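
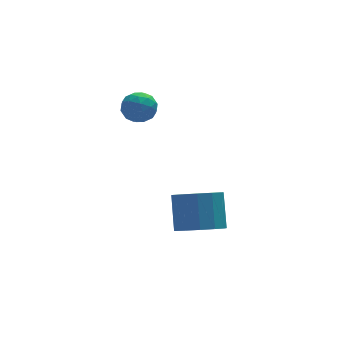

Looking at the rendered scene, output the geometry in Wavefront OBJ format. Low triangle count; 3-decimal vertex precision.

v 1.23 1.197 3.403
v 1.711 1.4 2.784
v 1.569 -0.06 3.256
v 2.05 0.143 2.637
v 2.243 0.368 3.39
v 2.034 1.144 3.481
v 1.246 0.196 2.559
v 1.037 0.972 2.65
v 1.721 0.781 2.262
v 2.338 0.887 2.776
v 0.942 0.453 3.264
v 1.559 0.559 3.778
v 1.441 1.409 3.106
v 1.839 -0.069 2.934
v 1.953 0.063 3.376
v 2.236 0.182 3.013
v 1.63 1.259 3.516
v 1.913 1.378 3.153
v 2.226 0.771 3.509
v 1.367 -0.038 2.887
v 1.65 0.081 2.524
v 1.044 1.158 3.027
v 1.327 1.277 2.664
v 1.054 0.569 2.531
v 1.729 1.164 2.436
v 1.929 0.425 2.35
v 1.456 0.456 2.303
v 1.333 0.913 2.357
v 2.092 1.226 2.738
v 2.291 0.488 2.652
v 2.405 0.62 3.095
v 2.281 1.076 3.148
v 2.098 0.862 2.431
v 0.989 0.852 3.388
v 1.188 0.114 3.302
v 0.999 0.264 2.892
v 0.875 0.72 2.945
v 1.351 0.915 3.69
v 1.551 0.176 3.604
v 1.947 0.427 3.683
v 1.824 0.884 3.737
v 1.182 0.478 3.609
v 3.094 -2.86 -2.328
v 3.646 -2.192 -2.955
v 3.879 -1.112 -1.598
v 3.326 -1.78 -0.972
v 3.069 -2.021 -2.992
v 3.302 -0.941 -1.635
v 2.5 -2.117 -2.818
v 2.733 -1.037 -1.461
v 2.119 -2.449 -2.489
v 2.352 -1.368 -1.132
v 2.048 -2.911 -2.108
v 2.281 -1.831 -0.752
v 2.308 -3.357 -1.798
v 2.541 -2.277 -0.441
v 2.818 -3.646 -1.656
v 3.051 -2.565 -0.299
v 3.416 -3.685 -1.727
v 3.649 -2.604 -0.37
v 3.911 -3.462 -1.99
v 4.144 -2.382 -0.633
v 4.146 -3.048 -2.36
v 4.379 -1.968 -1.003
v 4.048 -2.575 -2.72
v 4.281 -1.494 -1.363
f 1 38 17
f 38 12 41
f 17 41 6
f 38 41 17
f 1 17 13
f 17 6 18
f 13 18 2
f 17 18 13
f 1 13 22
f 13 2 23
f 22 23 8
f 13 23 22
f 1 22 34
f 22 8 37
f 34 37 11
f 22 37 34
f 1 34 38
f 34 11 42
f 38 42 12
f 34 42 38
f 2 18 29
f 18 6 32
f 29 32 10
f 18 32 29
f 6 41 19
f 41 12 40
f 19 40 5
f 41 40 19
f 12 42 39
f 42 11 35
f 39 35 3
f 42 35 39
f 11 37 36
f 37 8 24
f 36 24 7
f 37 24 36
f 8 23 28
f 23 2 25
f 28 25 9
f 23 25 28
f 4 30 16
f 30 10 31
f 16 31 5
f 30 31 16
f 4 16 14
f 16 5 15
f 14 15 3
f 16 15 14
f 4 14 21
f 14 3 20
f 21 20 7
f 14 20 21
f 4 21 26
f 21 7 27
f 26 27 9
f 21 27 26
f 4 26 30
f 26 9 33
f 30 33 10
f 26 33 30
f 5 31 19
f 31 10 32
f 19 32 6
f 31 32 19
f 3 15 39
f 15 5 40
f 39 40 12
f 15 40 39
f 7 20 36
f 20 3 35
f 36 35 11
f 20 35 36
f 9 27 28
f 27 7 24
f 28 24 8
f 27 24 28
f 10 33 29
f 33 9 25
f 29 25 2
f 33 25 29
f 44 43 47
f 44 47 45
f 45 47 48
f 45 48 46
f 47 43 49
f 47 49 48
f 48 49 50
f 48 50 46
f 49 43 51
f 49 51 50
f 50 51 52
f 50 52 46
f 51 43 53
f 51 53 52
f 52 53 54
f 52 54 46
f 53 43 55
f 53 55 54
f 54 55 56
f 54 56 46
f 55 43 57
f 55 57 56
f 56 57 58
f 56 58 46
f 57 43 59
f 57 59 58
f 58 59 60
f 58 60 46
f 59 43 61
f 59 61 60
f 60 61 62
f 60 62 46
f 61 43 63
f 61 63 62
f 62 63 64
f 62 64 46
f 63 43 65
f 63 65 64
f 64 65 66
f 64 66 46
f 65 43 44
f 65 44 66
f 66 44 45
f 66 45 46



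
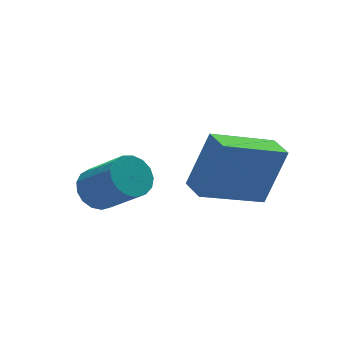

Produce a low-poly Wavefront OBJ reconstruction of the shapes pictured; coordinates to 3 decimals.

v -1.265 1.238 -1.659
v -0.556 1.495 -1.749
v 0.015 0.34 -0.55
v -0.695 0.082 -0.461
v -0.691 1.704 -1.483
v -0.121 0.548 -0.285
v -0.958 1.806 -1.258
v -0.388 0.65 -0.059
v -1.295 1.777 -1.125
v -0.725 0.622 0.074
v -1.626 1.625 -1.114
v -1.055 0.47 0.085
v -1.874 1.385 -1.228
v -1.303 0.229 -0.029
v -1.982 1.11 -1.441
v -1.412 -0.045 -0.242
v -1.926 0.865 -1.704
v -1.356 -0.29 -0.505
v -1.719 0.705 -1.957
v -1.149 -0.45 -0.758
v -1.408 0.668 -2.141
v -0.837 -0.488 -0.942
v -1.064 0.76 -2.215
v -0.494 -0.395 -1.017
v -0.766 0.962 -2.162
v -0.196 -0.193 -0.963
v -0.583 1.228 -1.994
v -0.012 0.072 -0.795
v -0.062 -2.84 0.467
v 0.718 -2.752 2.252
v -0.025 -1.983 0.409
v 0.755 -1.895 2.194
v 1.925 -2.985 -0.394
v 2.705 -2.897 1.391
v 1.962 -2.128 -0.452
v 2.742 -2.04 1.333
f 2 1 5
f 2 5 3
f 3 5 6
f 3 6 4
f 5 1 7
f 5 7 6
f 6 7 8
f 6 8 4
f 7 1 9
f 7 9 8
f 8 9 10
f 8 10 4
f 9 1 11
f 9 11 10
f 10 11 12
f 10 12 4
f 11 1 13
f 11 13 12
f 12 13 14
f 12 14 4
f 13 1 15
f 13 15 14
f 14 15 16
f 14 16 4
f 15 1 17
f 15 17 16
f 16 17 18
f 16 18 4
f 17 1 19
f 17 19 18
f 18 19 20
f 18 20 4
f 19 1 21
f 19 21 20
f 20 21 22
f 20 22 4
f 21 1 23
f 21 23 22
f 22 23 24
f 22 24 4
f 23 1 25
f 23 25 24
f 24 25 26
f 24 26 4
f 25 1 27
f 25 27 26
f 26 27 28
f 26 28 4
f 27 1 2
f 27 2 28
f 28 2 3
f 28 3 4
f 30 32 29
f 33 30 29
f 29 32 31
f 31 33 29
f 30 36 32
f 34 30 33
f 34 36 30
f 32 36 31
f 35 33 31
f 31 36 35
f 35 34 33
f 36 34 35



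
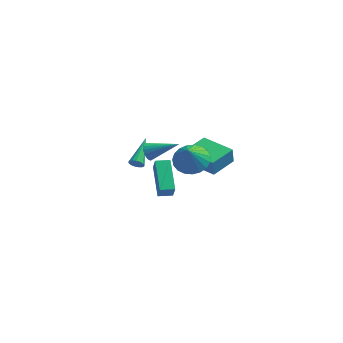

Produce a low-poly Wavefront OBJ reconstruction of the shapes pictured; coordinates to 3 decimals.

v -2.775 2.907 -1.193
v -2.532 2.707 -0.805
v -2.465 4.853 -0.387
v -2.36 2.746 -0.966
v -2.282 2.822 -1.179
v -2.318 2.918 -1.396
v -2.458 3.011 -1.566
v -2.671 3.08 -1.651
v -2.907 3.109 -1.631
v -3.114 3.092 -1.511
v -3.243 3.033 -1.318
v -3.264 2.945 -1.097
v -3.174 2.848 -0.898
v -2.992 2.764 -0.766
v -2.761 2.713 -0.733
v -0.507 -4.49 2.776
v -0.35 -4.802 3.627
v -1.013 -2.56 3.577
v -0.855 -2.872 4.428
v 0.315 -4.248 2.712
v 0.473 -4.56 3.563
v -0.19 -2.318 3.513
v -0.033 -2.63 4.364
v 0.929 -0.694 2.82
v 1.851 -1.266 2.638
v 0.811 -1.306 4.14
v 2.013 -0.883 2.83
v 1.987 -0.468 3.019
v 1.778 -0.092 3.175
v 1.423 0.18 3.269
v 0.982 0.301 3.285
v 0.532 0.25 3.221
v 0.151 0.035 3.087
v -0.096 -0.306 2.908
v -0.165 -0.713 2.713
v -0.045 -1.118 2.536
v 0.243 -1.449 2.409
v 0.65 -1.65 2.352
v 1.105 -1.686 2.377
v 1.53 -1.55 2.478
v -2.045 2.764 0.165
v -1.771 2.575 -0.382
v -0.195 2.756 1.095
v -1.76 2.859 -0.4
v -1.806 3.124 -0.307
v -1.899 3.318 -0.12
v -2.021 3.402 0.123
v -2.148 3.359 0.375
v -2.254 3.199 0.585
v -2.319 2.952 0.712
v -2.329 2.668 0.73
v -2.283 2.403 0.637
v -2.19 2.209 0.45
v -2.068 2.125 0.207
v -1.942 2.168 -0.045
v -1.835 2.328 -0.255
v 0.41 0.833 1.16
v 0.333 0.846 2.197
v 1.406 2.283 1.216
v 1.328 2.296 2.253
v 2.192 -0.396 1.307
v 2.114 -0.383 2.344
v 3.187 1.054 1.363
v 3.11 1.067 2.4
f 2 1 4
f 2 4 3
f 4 1 5
f 4 5 3
f 5 1 6
f 5 6 3
f 6 1 7
f 6 7 3
f 7 1 8
f 7 8 3
f 8 1 9
f 8 9 3
f 9 1 10
f 9 10 3
f 10 1 11
f 10 11 3
f 11 1 12
f 11 12 3
f 12 1 13
f 12 13 3
f 13 1 14
f 13 14 3
f 14 1 15
f 14 15 3
f 15 1 2
f 15 2 3
f 17 19 16
f 20 17 16
f 16 19 18
f 18 20 16
f 17 23 19
f 21 17 20
f 21 23 17
f 19 23 18
f 22 20 18
f 18 23 22
f 22 21 20
f 23 21 22
f 25 24 27
f 25 27 26
f 27 24 28
f 27 28 26
f 28 24 29
f 28 29 26
f 29 24 30
f 29 30 26
f 30 24 31
f 30 31 26
f 31 24 32
f 31 32 26
f 32 24 33
f 32 33 26
f 33 24 34
f 33 34 26
f 34 24 35
f 34 35 26
f 35 24 36
f 35 36 26
f 36 24 37
f 36 37 26
f 37 24 38
f 37 38 26
f 38 24 39
f 38 39 26
f 39 24 40
f 39 40 26
f 40 24 25
f 40 25 26
f 42 41 44
f 42 44 43
f 44 41 45
f 44 45 43
f 45 41 46
f 45 46 43
f 46 41 47
f 46 47 43
f 47 41 48
f 47 48 43
f 48 41 49
f 48 49 43
f 49 41 50
f 49 50 43
f 50 41 51
f 50 51 43
f 51 41 52
f 51 52 43
f 52 41 53
f 52 53 43
f 53 41 54
f 53 54 43
f 54 41 55
f 54 55 43
f 55 41 56
f 55 56 43
f 56 41 42
f 56 42 43
f 58 60 57
f 61 58 57
f 57 60 59
f 59 61 57
f 58 64 60
f 62 58 61
f 62 64 58
f 60 64 59
f 63 61 59
f 59 64 63
f 63 62 61
f 64 62 63



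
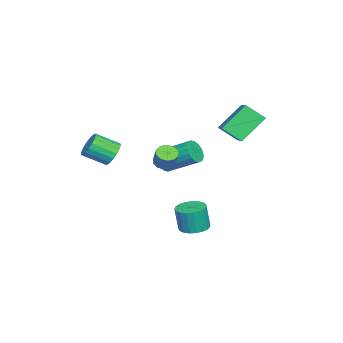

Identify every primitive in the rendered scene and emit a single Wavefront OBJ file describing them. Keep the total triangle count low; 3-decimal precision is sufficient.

v 1.346 1.657 -3.278
v 2.185 1.677 -3.314
v 2.253 1.482 -1.838
v 1.414 1.463 -1.802
v 2.107 2.014 -3.266
v 2.175 1.819 -1.79
v 1.897 2.289 -3.22
v 1.965 2.094 -1.744
v 1.592 2.455 -3.184
v 1.66 2.26 -1.708
v 1.244 2.483 -3.164
v 1.312 2.289 -1.689
v 0.914 2.369 -3.164
v 0.982 2.174 -1.688
v 0.659 2.131 -3.184
v 0.727 1.936 -1.708
v 0.522 1.812 -3.22
v 0.59 1.617 -1.744
v 0.528 1.465 -3.265
v 0.596 1.271 -1.79
v 0.676 1.152 -3.314
v 0.744 0.958 -1.838
v 0.939 0.927 -3.355
v 1.007 0.732 -1.88
v 1.273 0.827 -3.384
v 1.341 0.633 -1.908
v 1.619 0.871 -3.394
v 1.687 0.677 -1.918
v 1.918 1.051 -3.384
v 1.986 0.857 -1.908
v 2.118 1.336 -3.356
v 2.186 1.142 -1.88
v -0.989 3.271 2.298
v -0.91 2.218 3.107
v -2.021 4.235 3.657
v -1.942 3.182 4.465
v 0.622 3.958 3.035
v 0.701 2.905 3.843
v -0.41 4.922 4.393
v -0.331 3.869 5.202
v 3.165 -2.122 2.348
v 3.464 -1.672 2.911
v 3.873 -2.848 3.634
v 3.575 -3.298 3.072
v 3.137 -1.721 3.017
v 3.546 -2.897 3.74
v 2.816 -1.849 2.99
v 3.225 -3.025 3.713
v 2.563 -2.031 2.836
v 2.972 -3.207 3.559
v 2.431 -2.232 2.585
v 2.84 -3.408 3.309
v 2.443 -2.41 2.288
v 2.852 -3.586 3.011
v 2.599 -2.532 2.003
v 3.008 -3.708 2.726
v 2.867 -2.572 1.786
v 3.276 -3.748 2.509
v 3.194 -2.523 1.68
v 3.603 -3.699 2.403
v 3.515 -2.395 1.707
v 3.924 -3.571 2.43
v 3.768 -2.213 1.861
v 4.177 -3.389 2.584
v 3.9 -2.012 2.111
v 4.309 -3.188 2.835
v 3.888 -1.834 2.409
v 4.297 -3.01 3.132
v 3.732 -1.712 2.694
v 4.141 -2.888 3.417
v 1.642 0.092 1.509
v 2.226 -0.158 1.889
v 2.321 1.558 2.872
v 1.738 1.808 2.491
v 2.365 -0.016 1.627
v 2.46 1.701 2.609
v 2.361 0.148 1.341
v 2.456 1.864 2.324
v 2.215 0.3 1.089
v 2.31 2.017 2.071
v 1.955 0.412 0.919
v 2.05 2.128 1.902
v 1.634 0.46 0.867
v 1.729 2.176 1.849
v 1.314 0.435 0.941
v 1.409 2.151 1.924
v 1.059 0.342 1.128
v 1.154 2.058 2.111
v 0.92 0.199 1.391
v 1.015 1.916 2.373
v 0.924 0.036 1.676
v 1.019 1.752 2.659
v 1.07 -0.117 1.929
v 1.165 1.6 2.911
v 1.33 -0.228 2.098
v 1.425 1.488 3.081
v 1.651 -0.276 2.151
v 1.746 1.44 3.133
v 1.971 -0.251 2.076
v 2.066 1.465 3.059
v 3.266 0.65 2.272
v 3.741 0.806 1.958
v 4.228 1.126 2.855
v 3.754 0.97 3.168
v 3.518 1.094 1.976
v 4.006 1.414 2.873
v 3.199 1.213 2.107
v 3.687 1.533 3.004
v 2.906 1.116 2.301
v 3.394 1.436 3.198
v 2.75 0.842 2.484
v 3.238 1.162 3.381
v 2.792 0.494 2.585
v 3.279 0.814 3.482
v 3.014 0.206 2.567
v 3.502 0.526 3.464
v 3.333 0.087 2.436
v 3.821 0.407 3.333
v 3.626 0.184 2.242
v 4.114 0.504 3.139
v 3.782 0.458 2.059
v 4.27 0.778 2.956
f 2 1 5
f 2 5 3
f 3 5 6
f 3 6 4
f 5 1 7
f 5 7 6
f 6 7 8
f 6 8 4
f 7 1 9
f 7 9 8
f 8 9 10
f 8 10 4
f 9 1 11
f 9 11 10
f 10 11 12
f 10 12 4
f 11 1 13
f 11 13 12
f 12 13 14
f 12 14 4
f 13 1 15
f 13 15 14
f 14 15 16
f 14 16 4
f 15 1 17
f 15 17 16
f 16 17 18
f 16 18 4
f 17 1 19
f 17 19 18
f 18 19 20
f 18 20 4
f 19 1 21
f 19 21 20
f 20 21 22
f 20 22 4
f 21 1 23
f 21 23 22
f 22 23 24
f 22 24 4
f 23 1 25
f 23 25 24
f 24 25 26
f 24 26 4
f 25 1 27
f 25 27 26
f 26 27 28
f 26 28 4
f 27 1 29
f 27 29 28
f 28 29 30
f 28 30 4
f 29 1 31
f 29 31 30
f 30 31 32
f 30 32 4
f 31 1 2
f 31 2 32
f 32 2 3
f 32 3 4
f 34 36 33
f 37 34 33
f 33 36 35
f 35 37 33
f 34 40 36
f 38 34 37
f 38 40 34
f 36 40 35
f 39 37 35
f 35 40 39
f 39 38 37
f 40 38 39
f 42 41 45
f 42 45 43
f 43 45 46
f 43 46 44
f 45 41 47
f 45 47 46
f 46 47 48
f 46 48 44
f 47 41 49
f 47 49 48
f 48 49 50
f 48 50 44
f 49 41 51
f 49 51 50
f 50 51 52
f 50 52 44
f 51 41 53
f 51 53 52
f 52 53 54
f 52 54 44
f 53 41 55
f 53 55 54
f 54 55 56
f 54 56 44
f 55 41 57
f 55 57 56
f 56 57 58
f 56 58 44
f 57 41 59
f 57 59 58
f 58 59 60
f 58 60 44
f 59 41 61
f 59 61 60
f 60 61 62
f 60 62 44
f 61 41 63
f 61 63 62
f 62 63 64
f 62 64 44
f 63 41 65
f 63 65 64
f 64 65 66
f 64 66 44
f 65 41 67
f 65 67 66
f 66 67 68
f 66 68 44
f 67 41 69
f 67 69 68
f 68 69 70
f 68 70 44
f 69 41 42
f 69 42 70
f 70 42 43
f 70 43 44
f 72 71 75
f 72 75 73
f 73 75 76
f 73 76 74
f 75 71 77
f 75 77 76
f 76 77 78
f 76 78 74
f 77 71 79
f 77 79 78
f 78 79 80
f 78 80 74
f 79 71 81
f 79 81 80
f 80 81 82
f 80 82 74
f 81 71 83
f 81 83 82
f 82 83 84
f 82 84 74
f 83 71 85
f 83 85 84
f 84 85 86
f 84 86 74
f 85 71 87
f 85 87 86
f 86 87 88
f 86 88 74
f 87 71 89
f 87 89 88
f 88 89 90
f 88 90 74
f 89 71 91
f 89 91 90
f 90 91 92
f 90 92 74
f 91 71 93
f 91 93 92
f 92 93 94
f 92 94 74
f 93 71 95
f 93 95 94
f 94 95 96
f 94 96 74
f 95 71 97
f 95 97 96
f 96 97 98
f 96 98 74
f 97 71 99
f 97 99 98
f 98 99 100
f 98 100 74
f 99 71 72
f 99 72 100
f 100 72 73
f 100 73 74
f 102 101 105
f 102 105 103
f 103 105 106
f 103 106 104
f 105 101 107
f 105 107 106
f 106 107 108
f 106 108 104
f 107 101 109
f 107 109 108
f 108 109 110
f 108 110 104
f 109 101 111
f 109 111 110
f 110 111 112
f 110 112 104
f 111 101 113
f 111 113 112
f 112 113 114
f 112 114 104
f 113 101 115
f 113 115 114
f 114 115 116
f 114 116 104
f 115 101 117
f 115 117 116
f 116 117 118
f 116 118 104
f 117 101 119
f 117 119 118
f 118 119 120
f 118 120 104
f 119 101 121
f 119 121 120
f 120 121 122
f 120 122 104
f 121 101 102
f 121 102 122
f 122 102 103
f 122 103 104



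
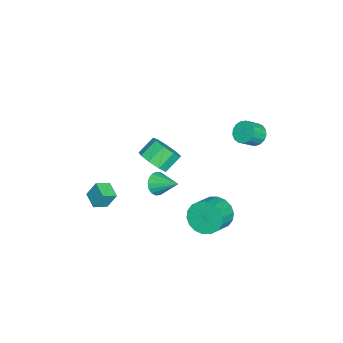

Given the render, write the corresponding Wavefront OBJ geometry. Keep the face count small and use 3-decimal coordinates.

v 0.503 2.822 -0.353
v 1.065 3.283 -1.166
v 2.299 2.919 -0.519
v 1.737 2.458 0.293
v 1.009 3.649 -0.852
v 2.243 3.284 -0.206
v 0.852 3.851 -0.44
v 2.086 3.487 0.207
v 0.627 3.85 -0.01
v 1.861 3.485 0.636
v 0.377 3.644 0.351
v 1.611 3.28 0.998
v 0.152 3.276 0.573
v 1.386 2.912 1.22
v -0.004 2.819 0.612
v 1.23 2.454 1.258
v -0.059 2.361 0.459
v 1.175 1.997 1.106
v -0.003 1.996 0.146
v 1.231 1.631 0.792
v 0.154 1.793 -0.267
v 1.388 1.429 0.38
v 0.379 1.795 -0.696
v 1.613 1.43 -0.05
v 0.629 2 -1.058
v 1.863 1.636 -0.411
v 0.854 2.368 -1.28
v 2.088 2.004 -0.633
v 1.01 2.826 -1.318
v 2.244 2.461 -0.672
v -1.349 -0.918 -0.254
v -0.821 -1.347 0.147
v -0.831 0.398 0.474
v -0.636 -1.247 -0.167
v -0.614 -1.07 -0.501
v -0.761 -0.859 -0.778
v -1.042 -0.661 -0.935
v -1.394 -0.522 -0.936
v -1.735 -0.474 -0.781
v -1.988 -0.527 -0.505
v -2.095 -0.67 -0.171
v -2.03 -0.869 0.143
v -1.81 -1.08 0.367
v -1.484 -1.253 0.449
v -1.127 -1.35 0.369
v 0.156 -3.837 -0.399
v 0.084 -3.292 0.634
v 0.986 -3.218 -0.667
v 0.914 -2.673 0.366
v 0.746 -4.467 -0.026
v 0.674 -3.922 1.007
v 1.576 -3.848 -0.294
v 1.504 -3.303 0.739
v -3.525 4.19 3.291
v -3.061 4.008 2.717
v -2.391 3.449 3.435
v -2.855 3.63 4.009
v -2.929 4.324 2.84
v -2.259 3.765 3.558
v -2.933 4.609 3.066
v -2.263 4.05 3.784
v -3.073 4.798 3.343
v -2.403 4.239 4.061
v -3.316 4.848 3.609
v -2.647 4.289 4.327
v -3.608 4.746 3.802
v -2.938 4.187 4.52
v -3.88 4.517 3.878
v -3.21 3.958 4.596
v -4.071 4.213 3.819
v -3.401 3.654 4.537
v -4.137 3.904 3.64
v -3.467 3.345 4.358
v -4.063 3.66 3.38
v -3.393 3.101 4.098
v -3.865 3.537 3.1
v -3.195 2.978 3.818
v -3.59 3.564 2.864
v -2.92 3.005 3.582
v -3.299 3.734 2.726
v -2.63 3.175 3.444
v -3.1 -1.606 -0.034
v -2.274 -1.057 0.278
v -3.034 -0.385 1.107
v -3.86 -0.934 0.794
v -2.587 -0.733 -0.272
v -3.348 -0.061 0.556
v -3.141 -0.818 -0.711
v -3.901 -0.146 0.117
v -3.675 -1.271 -0.834
v -4.435 -0.599 -0.005
v -3.94 -1.882 -0.582
v -4.7 -1.21 0.247
v -3.812 -2.363 -0.074
v -4.572 -1.691 0.755
v -3.351 -2.49 0.453
v -4.111 -1.818 1.281
v -2.772 -2.204 0.751
v -3.532 -1.531 1.58
v -2.347 -1.637 0.682
v -3.107 -0.965 1.511
f 2 1 5
f 2 5 3
f 3 5 6
f 3 6 4
f 5 1 7
f 5 7 6
f 6 7 8
f 6 8 4
f 7 1 9
f 7 9 8
f 8 9 10
f 8 10 4
f 9 1 11
f 9 11 10
f 10 11 12
f 10 12 4
f 11 1 13
f 11 13 12
f 12 13 14
f 12 14 4
f 13 1 15
f 13 15 14
f 14 15 16
f 14 16 4
f 15 1 17
f 15 17 16
f 16 17 18
f 16 18 4
f 17 1 19
f 17 19 18
f 18 19 20
f 18 20 4
f 19 1 21
f 19 21 20
f 20 21 22
f 20 22 4
f 21 1 23
f 21 23 22
f 22 23 24
f 22 24 4
f 23 1 25
f 23 25 24
f 24 25 26
f 24 26 4
f 25 1 27
f 25 27 26
f 26 27 28
f 26 28 4
f 27 1 29
f 27 29 28
f 28 29 30
f 28 30 4
f 29 1 2
f 29 2 30
f 30 2 3
f 30 3 4
f 32 31 34
f 32 34 33
f 34 31 35
f 34 35 33
f 35 31 36
f 35 36 33
f 36 31 37
f 36 37 33
f 37 31 38
f 37 38 33
f 38 31 39
f 38 39 33
f 39 31 40
f 39 40 33
f 40 31 41
f 40 41 33
f 41 31 42
f 41 42 33
f 42 31 43
f 42 43 33
f 43 31 44
f 43 44 33
f 44 31 45
f 44 45 33
f 45 31 32
f 45 32 33
f 47 49 46
f 50 47 46
f 46 49 48
f 48 50 46
f 47 53 49
f 51 47 50
f 51 53 47
f 49 53 48
f 52 50 48
f 48 53 52
f 52 51 50
f 53 51 52
f 55 54 58
f 55 58 56
f 56 58 59
f 56 59 57
f 58 54 60
f 58 60 59
f 59 60 61
f 59 61 57
f 60 54 62
f 60 62 61
f 61 62 63
f 61 63 57
f 62 54 64
f 62 64 63
f 63 64 65
f 63 65 57
f 64 54 66
f 64 66 65
f 65 66 67
f 65 67 57
f 66 54 68
f 66 68 67
f 67 68 69
f 67 69 57
f 68 54 70
f 68 70 69
f 69 70 71
f 69 71 57
f 70 54 72
f 70 72 71
f 71 72 73
f 71 73 57
f 72 54 74
f 72 74 73
f 73 74 75
f 73 75 57
f 74 54 76
f 74 76 75
f 75 76 77
f 75 77 57
f 76 54 78
f 76 78 77
f 77 78 79
f 77 79 57
f 78 54 80
f 78 80 79
f 79 80 81
f 79 81 57
f 80 54 55
f 80 55 81
f 81 55 56
f 81 56 57
f 83 82 86
f 83 86 84
f 84 86 87
f 84 87 85
f 86 82 88
f 86 88 87
f 87 88 89
f 87 89 85
f 88 82 90
f 88 90 89
f 89 90 91
f 89 91 85
f 90 82 92
f 90 92 91
f 91 92 93
f 91 93 85
f 92 82 94
f 92 94 93
f 93 94 95
f 93 95 85
f 94 82 96
f 94 96 95
f 95 96 97
f 95 97 85
f 96 82 98
f 96 98 97
f 97 98 99
f 97 99 85
f 98 82 100
f 98 100 99
f 99 100 101
f 99 101 85
f 100 82 83
f 100 83 101
f 101 83 84
f 101 84 85



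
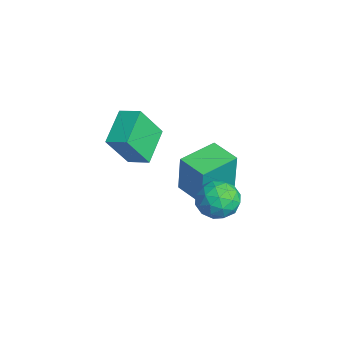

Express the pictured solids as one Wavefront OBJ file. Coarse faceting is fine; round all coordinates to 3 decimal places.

v -4.829 1.521 -0.041
v -4.565 0.422 1.823
v -4.081 2.339 0.335
v -3.818 1.239 2.199
v -3.302 0.501 -0.859
v -3.039 -0.599 1.005
v -2.555 1.318 -0.483
v -2.291 0.219 1.381
v 0.905 3.893 -0.44
v 1.729 4.347 0.097
v 1.631 2.313 -0.217
v 2.455 2.767 0.32
v 1.466 2.747 0.761
v 1.017 3.723 0.624
v 2.343 2.937 -0.744
v 1.894 3.913 -0.881
v 2.617 3.756 -0.091
v 2.075 3.639 0.84
v 1.285 3.021 -0.96
v 0.743 2.904 -0.029
v 1.253 4.258 -0.191
v 2.107 2.402 0.071
v 1.525 2.39 0.33
v 2.009 2.656 0.646
v 0.835 3.892 0.119
v 1.319 4.159 0.434
v 1.165 3.218 0.825
v 2.041 2.501 -0.554
v 2.525 2.768 -0.239
v 1.351 4.004 -0.766
v 1.835 4.27 -0.45
v 2.195 3.442 -0.945
v 2.26 4.178 0.014
v 2.686 3.25 0.145
v 2.62 3.35 -0.48
v 2.357 3.923 -0.561
v 1.941 4.109 0.561
v 2.368 3.181 0.692
v 1.786 3.169 0.952
v 1.523 3.742 0.871
v 2.463 3.762 0.451
v 0.992 3.479 -0.812
v 1.419 2.551 -0.681
v 1.837 2.918 -0.991
v 1.574 3.491 -1.072
v 0.674 3.41 -0.265
v 1.1 2.482 -0.134
v 1.003 2.737 0.441
v 0.74 3.31 0.36
v 0.897 2.898 -0.571
v -1.507 2.403 -1.638
v -1.306 2.43 0.513
v -2.41 4.253 -1.576
v -2.21 4.28 0.574
v -0.13 3.08 -1.774
v 0.07 3.107 0.376
v -1.034 4.93 -1.713
v -0.833 4.957 0.438
f 2 4 1
f 5 2 1
f 1 4 3
f 3 5 1
f 2 8 4
f 6 2 5
f 6 8 2
f 4 8 3
f 7 5 3
f 3 8 7
f 7 6 5
f 8 6 7
f 9 46 25
f 46 20 49
f 25 49 14
f 46 49 25
f 9 25 21
f 25 14 26
f 21 26 10
f 25 26 21
f 9 21 30
f 21 10 31
f 30 31 16
f 21 31 30
f 9 30 42
f 30 16 45
f 42 45 19
f 30 45 42
f 9 42 46
f 42 19 50
f 46 50 20
f 42 50 46
f 10 26 37
f 26 14 40
f 37 40 18
f 26 40 37
f 14 49 27
f 49 20 48
f 27 48 13
f 49 48 27
f 20 50 47
f 50 19 43
f 47 43 11
f 50 43 47
f 19 45 44
f 45 16 32
f 44 32 15
f 45 32 44
f 16 31 36
f 31 10 33
f 36 33 17
f 31 33 36
f 12 38 24
f 38 18 39
f 24 39 13
f 38 39 24
f 12 24 22
f 24 13 23
f 22 23 11
f 24 23 22
f 12 22 29
f 22 11 28
f 29 28 15
f 22 28 29
f 12 29 34
f 29 15 35
f 34 35 17
f 29 35 34
f 12 34 38
f 34 17 41
f 38 41 18
f 34 41 38
f 13 39 27
f 39 18 40
f 27 40 14
f 39 40 27
f 11 23 47
f 23 13 48
f 47 48 20
f 23 48 47
f 15 28 44
f 28 11 43
f 44 43 19
f 28 43 44
f 17 35 36
f 35 15 32
f 36 32 16
f 35 32 36
f 18 41 37
f 41 17 33
f 37 33 10
f 41 33 37
f 52 54 51
f 55 52 51
f 51 54 53
f 53 55 51
f 52 58 54
f 56 52 55
f 56 58 52
f 54 58 53
f 57 55 53
f 53 58 57
f 57 56 55
f 58 56 57



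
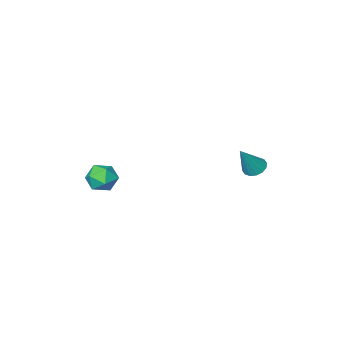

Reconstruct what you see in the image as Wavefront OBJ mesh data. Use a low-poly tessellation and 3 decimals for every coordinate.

v -2.206 -1.216 1.373
v -1.794 -0.928 1.065
v -1.314 -1.044 2.727
v -1.985 -0.711 1.163
v -2.235 -0.629 1.318
v -2.478 -0.705 1.488
v -2.648 -0.917 1.626
v -2.699 -1.21 1.697
v -2.618 -1.504 1.682
v -2.427 -1.721 1.583
v -2.177 -1.803 1.429
v -1.934 -1.727 1.259
v -1.765 -1.515 1.12
v -1.713 -1.222 1.049
v 3.366 -3.364 1.292
v 3.765 -3.438 0.591
v 4.055 -4.362 1.789
v 4.454 -4.436 1.088
v 4.577 -3.788 1.558
v 4.152 -3.171 1.25
v 3.668 -4.629 1.13
v 3.243 -4.012 0.822
v 3.952 -4.22 0.491
v 4.513 -3.7 0.755
v 3.307 -4.1 1.625
v 3.868 -3.58 1.889
f 2 1 4
f 2 4 3
f 4 1 5
f 4 5 3
f 5 1 6
f 5 6 3
f 6 1 7
f 6 7 3
f 7 1 8
f 7 8 3
f 8 1 9
f 8 9 3
f 9 1 10
f 9 10 3
f 10 1 11
f 10 11 3
f 11 1 12
f 11 12 3
f 12 1 13
f 12 13 3
f 13 1 14
f 13 14 3
f 14 1 2
f 14 2 3
f 15 26 20
f 15 20 16
f 15 16 22
f 15 22 25
f 15 25 26
f 16 20 24
f 20 26 19
f 26 25 17
f 25 22 21
f 22 16 23
f 18 24 19
f 18 19 17
f 18 17 21
f 18 21 23
f 18 23 24
f 19 24 20
f 17 19 26
f 21 17 25
f 23 21 22
f 24 23 16



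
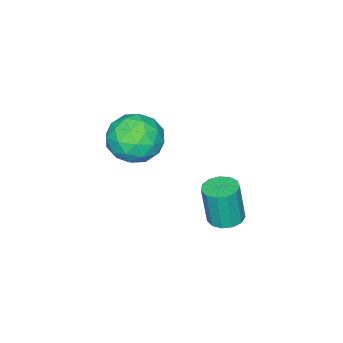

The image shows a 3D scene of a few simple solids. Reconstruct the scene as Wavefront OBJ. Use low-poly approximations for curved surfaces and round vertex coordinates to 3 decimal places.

v -1.433 -0.352 1.068
v -0.698 -0.611 0.301
v -2.602 -1.449 0.319
v -1.867 -1.708 -0.448
v -1.715 -2.031 0.586
v -0.992 -1.353 1.048
v -2.308 -0.707 -0.428
v -1.585 -0.029 0.034
v -1.239 -0.831 -0.624
v -0.873 -1.649 0.002
v -2.427 -0.411 0.618
v -2.061 -1.229 1.244
v -0.963 -0.385 0.75
v -2.337 -1.675 -0.13
v -2.248 -1.865 0.478
v -1.816 -2.017 0.026
v -1.136 -0.821 1.19
v -0.704 -0.973 0.738
v -1.302 -1.808 0.906
v -2.596 -1.087 -0.118
v -2.164 -1.239 -0.57
v -1.484 -0.043 0.594
v -1.052 -0.195 0.142
v -1.998 -0.252 -0.286
v -0.849 -0.667 -0.245
v -1.536 -1.311 -0.685
v -1.795 -0.723 -0.673
v -1.37 -0.325 -0.401
v -0.634 -1.147 0.124
v -1.321 -1.792 -0.316
v -1.231 -1.982 0.291
v -0.807 -1.583 0.563
v -0.951 -1.276 -0.42
v -1.979 -0.268 0.936
v -2.666 -0.913 0.496
v -2.493 -0.477 0.057
v -2.069 -0.078 0.329
v -1.764 -0.749 1.305
v -2.451 -1.393 0.865
v -1.93 -1.735 1.021
v -1.505 -1.337 1.293
v -2.349 -0.784 1.04
v -1.643 2.982 -1.683
v -1.14 2.578 -1.763
v -1.034 2.394 -0.177
v -1.537 2.798 -0.097
v -0.999 2.914 -1.734
v -0.893 2.731 -0.148
v -1.061 3.272 -1.688
v -0.955 3.088 -0.102
v -1.309 3.538 -1.641
v -1.203 3.354 -0.055
v -1.663 3.627 -1.607
v -1.557 3.443 -0.021
v -2.01 3.511 -1.597
v -1.904 3.328 -0.011
v -2.241 3.228 -1.615
v -2.135 3.044 -0.029
v -2.282 2.866 -1.654
v -2.176 2.682 -0.068
v -2.12 2.541 -1.702
v -2.014 2.357 -0.116
v -1.807 2.356 -1.744
v -1.701 2.172 -0.159
v -1.442 2.37 -1.767
v -1.336 2.186 -0.181
f 1 38 17
f 38 12 41
f 17 41 6
f 38 41 17
f 1 17 13
f 17 6 18
f 13 18 2
f 17 18 13
f 1 13 22
f 13 2 23
f 22 23 8
f 13 23 22
f 1 22 34
f 22 8 37
f 34 37 11
f 22 37 34
f 1 34 38
f 34 11 42
f 38 42 12
f 34 42 38
f 2 18 29
f 18 6 32
f 29 32 10
f 18 32 29
f 6 41 19
f 41 12 40
f 19 40 5
f 41 40 19
f 12 42 39
f 42 11 35
f 39 35 3
f 42 35 39
f 11 37 36
f 37 8 24
f 36 24 7
f 37 24 36
f 8 23 28
f 23 2 25
f 28 25 9
f 23 25 28
f 4 30 16
f 30 10 31
f 16 31 5
f 30 31 16
f 4 16 14
f 16 5 15
f 14 15 3
f 16 15 14
f 4 14 21
f 14 3 20
f 21 20 7
f 14 20 21
f 4 21 26
f 21 7 27
f 26 27 9
f 21 27 26
f 4 26 30
f 26 9 33
f 30 33 10
f 26 33 30
f 5 31 19
f 31 10 32
f 19 32 6
f 31 32 19
f 3 15 39
f 15 5 40
f 39 40 12
f 15 40 39
f 7 20 36
f 20 3 35
f 36 35 11
f 20 35 36
f 9 27 28
f 27 7 24
f 28 24 8
f 27 24 28
f 10 33 29
f 33 9 25
f 29 25 2
f 33 25 29
f 44 43 47
f 44 47 45
f 45 47 48
f 45 48 46
f 47 43 49
f 47 49 48
f 48 49 50
f 48 50 46
f 49 43 51
f 49 51 50
f 50 51 52
f 50 52 46
f 51 43 53
f 51 53 52
f 52 53 54
f 52 54 46
f 53 43 55
f 53 55 54
f 54 55 56
f 54 56 46
f 55 43 57
f 55 57 56
f 56 57 58
f 56 58 46
f 57 43 59
f 57 59 58
f 58 59 60
f 58 60 46
f 59 43 61
f 59 61 60
f 60 61 62
f 60 62 46
f 61 43 63
f 61 63 62
f 62 63 64
f 62 64 46
f 63 43 65
f 63 65 64
f 64 65 66
f 64 66 46
f 65 43 44
f 65 44 66
f 66 44 45
f 66 45 46



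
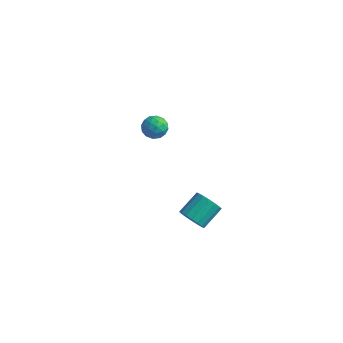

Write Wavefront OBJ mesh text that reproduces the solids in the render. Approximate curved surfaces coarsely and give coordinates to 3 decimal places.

v 3.33 -3.978 2.951
v 3.982 -3.96 2.724
v 4.181 -2.904 3.382
v 3.53 -2.922 3.609
v 3.814 -3.787 2.498
v 4.014 -2.731 3.156
v 3.536 -3.658 2.375
v 3.736 -2.602 3.033
v 3.211 -3.602 2.385
v 3.41 -2.547 3.043
v 2.913 -3.633 2.524
v 3.112 -2.577 3.182
v 2.71 -3.742 2.761
v 2.91 -2.686 3.419
v 2.65 -3.906 3.041
v 2.85 -2.85 3.699
v 2.746 -4.086 3.301
v 2.945 -3.03 3.959
v 2.975 -4.241 3.481
v 3.175 -3.185 4.139
v 3.286 -4.336 3.539
v 3.485 -3.28 4.197
v 3.607 -4.349 3.463
v 3.806 -3.293 4.121
v 3.865 -4.277 3.269
v 4.064 -3.221 3.927
v 4 -4.137 3.003
v 4.199 -3.081 3.66
v -3.273 2.389 1.899
v -2.606 2.38 1.674
v -3.114 1.38 2.406
v -2.447 1.371 2.181
v -2.646 1.834 2.673
v -2.744 2.457 2.36
v -2.976 1.303 1.72
v -3.074 1.926 1.407
v -2.422 1.709 1.563
v -2.218 2.037 2.152
v -3.502 1.723 1.928
v -3.298 2.051 2.517
v -2.953 2.473 1.742
v -2.767 1.287 2.338
v -2.884 1.559 2.628
v -2.492 1.554 2.495
v -3.035 2.518 2.145
v -2.642 2.513 2.013
v -2.667 2.192 2.6
v -3.078 1.247 2.067
v -2.685 1.242 1.935
v -3.228 2.206 1.585
v -2.836 2.201 1.452
v -3.053 1.568 1.48
v -2.453 2.073 1.544
v -2.36 1.48 1.842
v -2.67 1.44 1.572
v -2.728 1.806 1.387
v -2.333 2.266 1.89
v -2.24 1.673 2.189
v -2.357 1.945 2.478
v -2.415 2.312 2.294
v -2.225 1.872 1.825
v -3.48 2.087 1.891
v -3.387 1.494 2.19
v -3.305 1.448 1.786
v -3.363 1.815 1.602
v -3.36 2.28 2.238
v -3.267 1.687 2.536
v -2.992 1.954 2.693
v -3.05 2.32 2.508
v -3.495 1.888 2.255
f 2 1 5
f 2 5 3
f 3 5 6
f 3 6 4
f 5 1 7
f 5 7 6
f 6 7 8
f 6 8 4
f 7 1 9
f 7 9 8
f 8 9 10
f 8 10 4
f 9 1 11
f 9 11 10
f 10 11 12
f 10 12 4
f 11 1 13
f 11 13 12
f 12 13 14
f 12 14 4
f 13 1 15
f 13 15 14
f 14 15 16
f 14 16 4
f 15 1 17
f 15 17 16
f 16 17 18
f 16 18 4
f 17 1 19
f 17 19 18
f 18 19 20
f 18 20 4
f 19 1 21
f 19 21 20
f 20 21 22
f 20 22 4
f 21 1 23
f 21 23 22
f 22 23 24
f 22 24 4
f 23 1 25
f 23 25 24
f 24 25 26
f 24 26 4
f 25 1 27
f 25 27 26
f 26 27 28
f 26 28 4
f 27 1 2
f 27 2 28
f 28 2 3
f 28 3 4
f 29 66 45
f 66 40 69
f 45 69 34
f 66 69 45
f 29 45 41
f 45 34 46
f 41 46 30
f 45 46 41
f 29 41 50
f 41 30 51
f 50 51 36
f 41 51 50
f 29 50 62
f 50 36 65
f 62 65 39
f 50 65 62
f 29 62 66
f 62 39 70
f 66 70 40
f 62 70 66
f 30 46 57
f 46 34 60
f 57 60 38
f 46 60 57
f 34 69 47
f 69 40 68
f 47 68 33
f 69 68 47
f 40 70 67
f 70 39 63
f 67 63 31
f 70 63 67
f 39 65 64
f 65 36 52
f 64 52 35
f 65 52 64
f 36 51 56
f 51 30 53
f 56 53 37
f 51 53 56
f 32 58 44
f 58 38 59
f 44 59 33
f 58 59 44
f 32 44 42
f 44 33 43
f 42 43 31
f 44 43 42
f 32 42 49
f 42 31 48
f 49 48 35
f 42 48 49
f 32 49 54
f 49 35 55
f 54 55 37
f 49 55 54
f 32 54 58
f 54 37 61
f 58 61 38
f 54 61 58
f 33 59 47
f 59 38 60
f 47 60 34
f 59 60 47
f 31 43 67
f 43 33 68
f 67 68 40
f 43 68 67
f 35 48 64
f 48 31 63
f 64 63 39
f 48 63 64
f 37 55 56
f 55 35 52
f 56 52 36
f 55 52 56
f 38 61 57
f 61 37 53
f 57 53 30
f 61 53 57



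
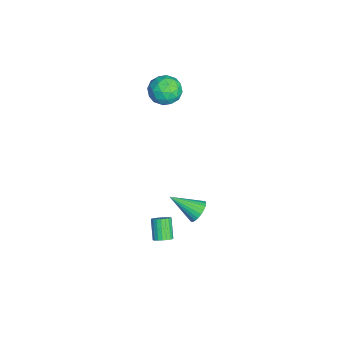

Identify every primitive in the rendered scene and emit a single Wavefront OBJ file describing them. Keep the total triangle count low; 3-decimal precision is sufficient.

v 3.963 -1.58 0.614
v 4.513 -1.877 0.373
v 3.617 -2.96 1.526
v 4.608 -1.76 0.586
v 4.604 -1.615 0.804
v 4.503 -1.465 0.993
v 4.32 -1.332 1.124
v 4.082 -1.237 1.177
v 3.826 -1.195 1.145
v 3.591 -1.211 1.032
v 3.413 -1.283 0.855
v 3.318 -1.4 0.641
v 3.321 -1.545 0.424
v 3.422 -1.695 0.235
v 3.606 -1.828 0.104
v 3.843 -1.922 0.051
v 4.099 -1.965 0.083
v 4.334 -1.949 0.196
v 2.758 -3.278 -3.223
v 3.129 -3.306 -2.859
v 2.272 -3.371 -1.993
v 1.902 -3.342 -2.357
v 3.097 -3.093 -2.875
v 2.241 -3.158 -2.008
v 3.007 -2.912 -2.95
v 2.151 -2.977 -2.084
v 2.874 -2.793 -3.073
v 2.017 -2.858 -2.206
v 2.721 -2.759 -3.221
v 1.864 -2.824 -2.355
v 2.574 -2.814 -3.371
v 1.718 -2.879 -2.504
v 2.459 -2.949 -3.494
v 1.603 -3.014 -2.628
v 2.396 -3.141 -3.571
v 1.54 -3.206 -2.704
v 2.396 -3.357 -3.587
v 1.539 -3.422 -2.721
v 2.458 -3.559 -3.541
v 1.601 -3.624 -2.675
v 2.572 -3.712 -3.44
v 1.716 -3.777 -2.573
v 2.718 -3.79 -3.301
v 1.862 -3.855 -2.435
v 2.871 -3.78 -3.149
v 2.015 -3.845 -2.282
v 3.005 -3.682 -3.01
v 2.149 -3.747 -2.143
v 3.096 -3.515 -2.907
v 2.24 -3.58 -2.041
v -3.039 -2.179 3.938
v -2.473 -2.293 3.176
v -3.387 -3.687 3.904
v -2.821 -3.801 3.142
v -2.439 -3.605 3.997
v -2.224 -2.673 4.018
v -3.636 -3.307 3.062
v -3.421 -2.375 3.083
v -2.842 -2.99 2.634
v -2.101 -3.174 3.212
v -3.759 -2.806 3.868
v -3.018 -2.99 4.446
v -2.726 -2.103 3.56
v -3.134 -3.877 3.52
v -2.91 -3.761 4.023
v -2.577 -3.828 3.575
v -2.579 -2.327 4.055
v -2.246 -2.394 3.607
v -2.226 -3.165 4.089
v -3.614 -3.586 3.473
v -3.281 -3.653 3.025
v -3.283 -2.152 3.505
v -2.95 -2.219 3.057
v -3.634 -2.815 2.991
v -2.609 -2.58 2.793
v -2.814 -3.467 2.774
v -3.293 -3.177 2.727
v -3.167 -2.629 2.739
v -2.174 -2.688 3.133
v -2.379 -3.575 3.113
v -2.154 -3.459 3.616
v -2.028 -2.911 3.628
v -2.391 -3.098 2.815
v -3.481 -2.405 3.967
v -3.686 -3.292 3.947
v -3.832 -3.069 3.452
v -3.706 -2.521 3.464
v -3.046 -2.513 4.306
v -3.251 -3.4 4.287
v -2.693 -3.351 4.341
v -2.567 -2.803 4.353
v -3.469 -2.882 4.265
f 2 1 4
f 2 4 3
f 4 1 5
f 4 5 3
f 5 1 6
f 5 6 3
f 6 1 7
f 6 7 3
f 7 1 8
f 7 8 3
f 8 1 9
f 8 9 3
f 9 1 10
f 9 10 3
f 10 1 11
f 10 11 3
f 11 1 12
f 11 12 3
f 12 1 13
f 12 13 3
f 13 1 14
f 13 14 3
f 14 1 15
f 14 15 3
f 15 1 16
f 15 16 3
f 16 1 17
f 16 17 3
f 17 1 18
f 17 18 3
f 18 1 2
f 18 2 3
f 20 19 23
f 20 23 21
f 21 23 24
f 21 24 22
f 23 19 25
f 23 25 24
f 24 25 26
f 24 26 22
f 25 19 27
f 25 27 26
f 26 27 28
f 26 28 22
f 27 19 29
f 27 29 28
f 28 29 30
f 28 30 22
f 29 19 31
f 29 31 30
f 30 31 32
f 30 32 22
f 31 19 33
f 31 33 32
f 32 33 34
f 32 34 22
f 33 19 35
f 33 35 34
f 34 35 36
f 34 36 22
f 35 19 37
f 35 37 36
f 36 37 38
f 36 38 22
f 37 19 39
f 37 39 38
f 38 39 40
f 38 40 22
f 39 19 41
f 39 41 40
f 40 41 42
f 40 42 22
f 41 19 43
f 41 43 42
f 42 43 44
f 42 44 22
f 43 19 45
f 43 45 44
f 44 45 46
f 44 46 22
f 45 19 47
f 45 47 46
f 46 47 48
f 46 48 22
f 47 19 49
f 47 49 48
f 48 49 50
f 48 50 22
f 49 19 20
f 49 20 50
f 50 20 21
f 50 21 22
f 51 88 67
f 88 62 91
f 67 91 56
f 88 91 67
f 51 67 63
f 67 56 68
f 63 68 52
f 67 68 63
f 51 63 72
f 63 52 73
f 72 73 58
f 63 73 72
f 51 72 84
f 72 58 87
f 84 87 61
f 72 87 84
f 51 84 88
f 84 61 92
f 88 92 62
f 84 92 88
f 52 68 79
f 68 56 82
f 79 82 60
f 68 82 79
f 56 91 69
f 91 62 90
f 69 90 55
f 91 90 69
f 62 92 89
f 92 61 85
f 89 85 53
f 92 85 89
f 61 87 86
f 87 58 74
f 86 74 57
f 87 74 86
f 58 73 78
f 73 52 75
f 78 75 59
f 73 75 78
f 54 80 66
f 80 60 81
f 66 81 55
f 80 81 66
f 54 66 64
f 66 55 65
f 64 65 53
f 66 65 64
f 54 64 71
f 64 53 70
f 71 70 57
f 64 70 71
f 54 71 76
f 71 57 77
f 76 77 59
f 71 77 76
f 54 76 80
f 76 59 83
f 80 83 60
f 76 83 80
f 55 81 69
f 81 60 82
f 69 82 56
f 81 82 69
f 53 65 89
f 65 55 90
f 89 90 62
f 65 90 89
f 57 70 86
f 70 53 85
f 86 85 61
f 70 85 86
f 59 77 78
f 77 57 74
f 78 74 58
f 77 74 78
f 60 83 79
f 83 59 75
f 79 75 52
f 83 75 79



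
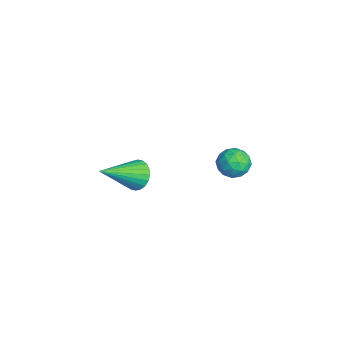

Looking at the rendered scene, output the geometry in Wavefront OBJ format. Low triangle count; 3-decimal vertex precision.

v -2.746 2.171 -0.456
v -2.07 1.981 -0.637
v -3.05 1.039 -0.403
v -2.374 0.849 -0.584
v -2.505 1.147 0.064
v -2.317 1.847 0.031
v -2.803 1.173 -1.071
v -2.615 1.873 -1.104
v -2.105 1.364 -1.018
v -1.921 1.348 -0.316
v -3.199 1.672 -0.724
v -3.015 1.656 -0.022
v -2.381 2.176 -0.551
v -2.739 0.844 -0.489
v -2.816 1.02 -0.108
v -2.418 0.908 -0.214
v -2.527 2.097 -0.158
v -2.129 1.985 -0.265
v -2.385 1.495 0.147
v -2.991 1.035 -0.775
v -2.593 0.923 -0.882
v -2.702 2.112 -0.826
v -2.304 2 -0.932
v -2.735 1.525 -1.187
v -2.004 1.701 -0.882
v -2.183 1.036 -0.85
v -2.435 1.226 -1.137
v -2.325 1.638 -1.156
v -1.896 1.692 -0.469
v -2.075 1.026 -0.438
v -2.152 1.201 -0.057
v -2.042 1.613 -0.076
v -1.917 1.329 -0.693
v -3.045 1.994 -0.602
v -3.224 1.328 -0.571
v -3.078 1.407 -0.964
v -2.968 1.819 -0.983
v -2.937 1.984 -0.19
v -3.116 1.319 -0.158
v -2.795 1.382 0.116
v -2.685 1.794 0.097
v -3.203 1.691 -0.347
v -0.118 -2.575 1.47
v 0.142 -2.841 0.913
v 0.538 -4.025 2.47
v 0.341 -2.693 0.997
v 0.47 -2.528 1.152
v 0.509 -2.369 1.356
v 0.453 -2.242 1.578
v 0.311 -2.165 1.783
v 0.102 -2.151 1.94
v -0.139 -2.201 2.026
v -0.378 -2.308 2.027
v -0.577 -2.456 1.944
v -0.706 -2.621 1.788
v -0.746 -2.78 1.584
v -0.69 -2.907 1.363
v -0.547 -2.984 1.158
v -0.339 -2.998 1
v -0.097 -2.948 0.914
f 1 38 17
f 38 12 41
f 17 41 6
f 38 41 17
f 1 17 13
f 17 6 18
f 13 18 2
f 17 18 13
f 1 13 22
f 13 2 23
f 22 23 8
f 13 23 22
f 1 22 34
f 22 8 37
f 34 37 11
f 22 37 34
f 1 34 38
f 34 11 42
f 38 42 12
f 34 42 38
f 2 18 29
f 18 6 32
f 29 32 10
f 18 32 29
f 6 41 19
f 41 12 40
f 19 40 5
f 41 40 19
f 12 42 39
f 42 11 35
f 39 35 3
f 42 35 39
f 11 37 36
f 37 8 24
f 36 24 7
f 37 24 36
f 8 23 28
f 23 2 25
f 28 25 9
f 23 25 28
f 4 30 16
f 30 10 31
f 16 31 5
f 30 31 16
f 4 16 14
f 16 5 15
f 14 15 3
f 16 15 14
f 4 14 21
f 14 3 20
f 21 20 7
f 14 20 21
f 4 21 26
f 21 7 27
f 26 27 9
f 21 27 26
f 4 26 30
f 26 9 33
f 30 33 10
f 26 33 30
f 5 31 19
f 31 10 32
f 19 32 6
f 31 32 19
f 3 15 39
f 15 5 40
f 39 40 12
f 15 40 39
f 7 20 36
f 20 3 35
f 36 35 11
f 20 35 36
f 9 27 28
f 27 7 24
f 28 24 8
f 27 24 28
f 10 33 29
f 33 9 25
f 29 25 2
f 33 25 29
f 44 43 46
f 44 46 45
f 46 43 47
f 46 47 45
f 47 43 48
f 47 48 45
f 48 43 49
f 48 49 45
f 49 43 50
f 49 50 45
f 50 43 51
f 50 51 45
f 51 43 52
f 51 52 45
f 52 43 53
f 52 53 45
f 53 43 54
f 53 54 45
f 54 43 55
f 54 55 45
f 55 43 56
f 55 56 45
f 56 43 57
f 56 57 45
f 57 43 58
f 57 58 45
f 58 43 59
f 58 59 45
f 59 43 60
f 59 60 45
f 60 43 44
f 60 44 45



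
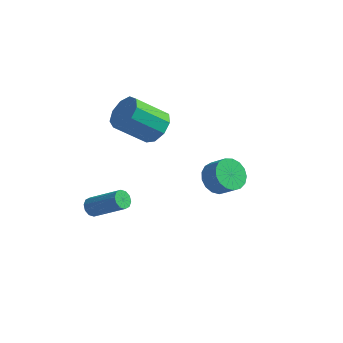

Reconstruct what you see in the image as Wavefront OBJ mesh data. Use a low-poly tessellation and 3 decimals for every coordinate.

v -1.274 2.683 1.052
v -0.568 2.044 1.285
v -1.82 1.139 2.601
v -2.526 1.777 2.368
v -0.534 2.58 1.686
v -1.786 1.675 3.002
v -0.846 3.164 1.79
v -2.098 2.259 3.107
v -1.358 3.523 1.549
v -2.611 2.617 2.865
v -1.831 3.488 1.075
v -3.084 2.583 2.392
v -2.043 3.077 0.591
v -3.296 2.171 1.907
v -1.895 2.481 0.322
v -3.148 1.576 1.638
v -1.456 1.979 0.394
v -2.709 1.074 1.71
v -0.932 1.807 0.775
v -2.185 0.902 2.091
v -3.17 -0.377 -3.18
v -2.855 -0.364 -3.618
v -1.215 -0.37 -2.439
v -1.53 -0.383 -2
v -2.919 -0.049 -3.527
v -1.279 -0.055 -2.348
v -3.079 0.14 -3.304
v -1.439 0.135 -2.125
v -3.274 0.132 -3.033
v -1.633 0.126 -1.854
v -3.429 -0.07 -2.818
v -1.789 -0.076 -1.639
v -3.485 -0.39 -2.741
v -1.845 -0.396 -1.562
v -3.421 -0.705 -2.832
v -1.781 -0.711 -1.653
v -3.261 -0.895 -3.055
v -1.621 -0.9 -1.876
v -3.067 -0.886 -3.326
v -1.426 -0.892 -2.147
v -2.911 -0.684 -3.541
v -1.271 -0.69 -2.362
v 2.889 0.274 0.616
v 3.486 0.485 0.006
v 4.248 0.317 0.693
v 3.651 0.106 1.304
v 3.399 0.853 0.192
v 4.161 0.685 0.88
v 3.195 1.087 0.476
v 3.957 0.919 1.164
v 2.92 1.136 0.792
v 3.682 0.968 1.48
v 2.639 0.987 1.068
v 3.401 0.819 1.755
v 2.415 0.674 1.24
v 3.177 0.506 1.927
v 2.299 0.27 1.269
v 3.061 0.102 1.957
v 2.319 -0.133 1.149
v 3.081 -0.301 1.836
v 2.469 -0.443 0.907
v 3.231 -0.611 1.594
v 2.715 -0.588 0.598
v 3.478 -0.757 1.285
v 3.002 -0.537 0.293
v 3.764 -0.705 0.98
v 3.262 -0.299 0.063
v 4.024 -0.467 0.75
v 3.437 0.07 -0.041
v 4.199 -0.098 0.646
f 2 1 5
f 2 5 3
f 3 5 6
f 3 6 4
f 5 1 7
f 5 7 6
f 6 7 8
f 6 8 4
f 7 1 9
f 7 9 8
f 8 9 10
f 8 10 4
f 9 1 11
f 9 11 10
f 10 11 12
f 10 12 4
f 11 1 13
f 11 13 12
f 12 13 14
f 12 14 4
f 13 1 15
f 13 15 14
f 14 15 16
f 14 16 4
f 15 1 17
f 15 17 16
f 16 17 18
f 16 18 4
f 17 1 19
f 17 19 18
f 18 19 20
f 18 20 4
f 19 1 2
f 19 2 20
f 20 2 3
f 20 3 4
f 22 21 25
f 22 25 23
f 23 25 26
f 23 26 24
f 25 21 27
f 25 27 26
f 26 27 28
f 26 28 24
f 27 21 29
f 27 29 28
f 28 29 30
f 28 30 24
f 29 21 31
f 29 31 30
f 30 31 32
f 30 32 24
f 31 21 33
f 31 33 32
f 32 33 34
f 32 34 24
f 33 21 35
f 33 35 34
f 34 35 36
f 34 36 24
f 35 21 37
f 35 37 36
f 36 37 38
f 36 38 24
f 37 21 39
f 37 39 38
f 38 39 40
f 38 40 24
f 39 21 41
f 39 41 40
f 40 41 42
f 40 42 24
f 41 21 22
f 41 22 42
f 42 22 23
f 42 23 24
f 44 43 47
f 44 47 45
f 45 47 48
f 45 48 46
f 47 43 49
f 47 49 48
f 48 49 50
f 48 50 46
f 49 43 51
f 49 51 50
f 50 51 52
f 50 52 46
f 51 43 53
f 51 53 52
f 52 53 54
f 52 54 46
f 53 43 55
f 53 55 54
f 54 55 56
f 54 56 46
f 55 43 57
f 55 57 56
f 56 57 58
f 56 58 46
f 57 43 59
f 57 59 58
f 58 59 60
f 58 60 46
f 59 43 61
f 59 61 60
f 60 61 62
f 60 62 46
f 61 43 63
f 61 63 62
f 62 63 64
f 62 64 46
f 63 43 65
f 63 65 64
f 64 65 66
f 64 66 46
f 65 43 67
f 65 67 66
f 66 67 68
f 66 68 46
f 67 43 69
f 67 69 68
f 68 69 70
f 68 70 46
f 69 43 44
f 69 44 70
f 70 44 45
f 70 45 46



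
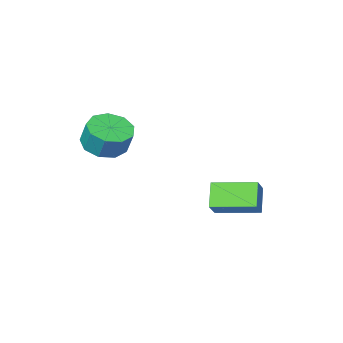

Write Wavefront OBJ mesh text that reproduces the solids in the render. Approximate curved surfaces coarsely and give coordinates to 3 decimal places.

v 1.202 -4.14 2.152
v 2.166 -3.967 2.114
v 2.122 -3.487 3.169
v 1.158 -3.66 3.208
v 1.829 -3.445 1.863
v 1.784 -2.965 2.918
v 1.199 -3.248 1.746
v 1.154 -2.768 2.801
v 0.57 -3.469 1.82
v 0.526 -2.989 2.875
v 0.237 -4.004 2.05
v 0.193 -3.524 3.105
v 0.356 -4.602 2.327
v 0.311 -4.122 3.382
v 0.871 -4.985 2.523
v 0.826 -4.505 3.578
v 1.541 -4.972 2.545
v 1.496 -4.492 3.6
v 2.052 -4.57 2.384
v 2.008 -4.09 3.439
v -3.018 -2.597 -0.802
v -2.451 -2.094 -0.076
v -4.421 -1.336 -0.579
v -3.854 -0.833 0.147
v -2.506 -1.867 -1.707
v -1.939 -1.364 -0.981
v -3.909 -0.606 -1.484
v -3.342 -0.103 -0.758
f 2 1 5
f 2 5 3
f 3 5 6
f 3 6 4
f 5 1 7
f 5 7 6
f 6 7 8
f 6 8 4
f 7 1 9
f 7 9 8
f 8 9 10
f 8 10 4
f 9 1 11
f 9 11 10
f 10 11 12
f 10 12 4
f 11 1 13
f 11 13 12
f 12 13 14
f 12 14 4
f 13 1 15
f 13 15 14
f 14 15 16
f 14 16 4
f 15 1 17
f 15 17 16
f 16 17 18
f 16 18 4
f 17 1 19
f 17 19 18
f 18 19 20
f 18 20 4
f 19 1 2
f 19 2 20
f 20 2 3
f 20 3 4
f 22 24 21
f 25 22 21
f 21 24 23
f 23 25 21
f 22 28 24
f 26 22 25
f 26 28 22
f 24 28 23
f 27 25 23
f 23 28 27
f 27 26 25
f 28 26 27



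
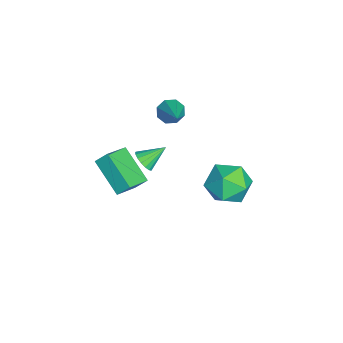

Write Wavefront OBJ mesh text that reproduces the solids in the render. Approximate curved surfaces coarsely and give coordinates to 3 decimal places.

v -1.74 -0.646 -0.27
v -1.437 -0.361 -0.808
v -0.12 -0.294 0.83
v -1.705 -0.017 -0.524
v -1.993 -0.041 -0.091
v -2.133 -0.42 0.237
v -2.043 -0.932 0.268
v -1.775 -1.276 -0.016
v -1.487 -1.252 -0.449
v -1.347 -0.872 -0.777
v 3.821 -3.642 1.729
v 3.873 -3.095 2.338
v 2.841 -2.944 1.187
v 2.893 -2.397 1.796
v 5.087 -2.643 0.724
v 5.139 -2.096 1.333
v 4.107 -1.945 0.182
v 4.159 -1.398 0.791
v -1.646 -1.899 -4.049
v -1.249 -1.527 -4.365
v -2.014 -0.881 -3.311
v -1.506 -1.507 -4.521
v -1.795 -1.576 -4.569
v -2.051 -1.72 -4.497
v -2.213 -1.905 -4.323
v -2.246 -2.089 -4.086
v -2.141 -2.229 -3.841
v -1.923 -2.293 -3.643
v -1.642 -2.268 -3.538
v -1.361 -2.158 -3.55
v -1.146 -1.988 -3.676
v -1.045 -1.799 -3.888
v -1.082 -1.632 -4.137
v 4.21 2.585 -0.602
v 4.724 1.791 0.063
v 2.576 2.229 0.237
v 3.09 1.435 0.902
v 3.33 2.557 1.049
v 4.341 2.777 0.531
v 2.959 1.243 -0.231
v 3.97 1.463 -0.749
v 3.951 0.962 0.293
v 4.181 1.774 1.084
v 3.119 2.246 -0.784
v 3.349 3.058 0.007
f 2 1 4
f 2 4 3
f 4 1 5
f 4 5 3
f 5 1 6
f 5 6 3
f 6 1 7
f 6 7 3
f 7 1 8
f 7 8 3
f 8 1 9
f 8 9 3
f 9 1 10
f 9 10 3
f 10 1 2
f 10 2 3
f 12 14 11
f 15 12 11
f 11 14 13
f 13 15 11
f 12 18 14
f 16 12 15
f 16 18 12
f 14 18 13
f 17 15 13
f 13 18 17
f 17 16 15
f 18 16 17
f 20 19 22
f 20 22 21
f 22 19 23
f 22 23 21
f 23 19 24
f 23 24 21
f 24 19 25
f 24 25 21
f 25 19 26
f 25 26 21
f 26 19 27
f 26 27 21
f 27 19 28
f 27 28 21
f 28 19 29
f 28 29 21
f 29 19 30
f 29 30 21
f 30 19 31
f 30 31 21
f 31 19 32
f 31 32 21
f 32 19 33
f 32 33 21
f 33 19 20
f 33 20 21
f 34 45 39
f 34 39 35
f 34 35 41
f 34 41 44
f 34 44 45
f 35 39 43
f 39 45 38
f 45 44 36
f 44 41 40
f 41 35 42
f 37 43 38
f 37 38 36
f 37 36 40
f 37 40 42
f 37 42 43
f 38 43 39
f 36 38 45
f 40 36 44
f 42 40 41
f 43 42 35



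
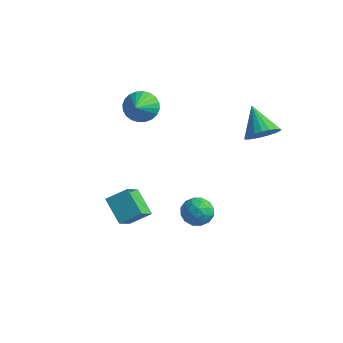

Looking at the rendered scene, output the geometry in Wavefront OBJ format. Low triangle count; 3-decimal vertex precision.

v -1.764 -2.51 -1.557
v -0.87 -1.622 -0.819
v -2.163 -1.061 -2.816
v -1.269 -0.173 -2.077
v -0.351 -3.047 -2.623
v 0.543 -2.159 -1.884
v -0.75 -1.598 -3.881
v 0.144 -0.71 -3.143
v -2.963 2.353 2.89
v -2.449 3.094 3.502
v -2.197 0.847 4.07
v -2.821 3.063 3.705
v -3.215 2.924 3.784
v -3.571 2.698 3.726
v -3.834 2.42 3.542
v -3.965 2.131 3.258
v -3.943 1.876 2.918
v -3.772 1.694 2.574
v -3.477 1.612 2.279
v -3.105 1.642 2.076
v -2.711 1.781 1.997
v -2.355 2.007 2.054
v -2.092 2.286 2.239
v -1.961 2.574 2.523
v -1.983 2.829 2.862
v -2.154 3.012 3.206
v 4.68 3.565 3.326
v 5.364 4.393 3.513
v 3.32 4.395 4.634
v 5.122 4.548 3.163
v 4.803 4.533 2.841
v 4.463 4.351 2.603
v 4.16 4.033 2.49
v 3.948 3.634 2.522
v 3.861 3.223 2.693
v 3.917 2.872 2.973
v 4.104 2.64 3.315
v 4.391 2.568 3.658
v 4.727 2.669 3.945
v 5.056 2.925 4.124
v 5.319 3.291 4.165
v 5.472 3.705 4.062
v 5.488 4.095 3.831
v 3.447 0.075 -1.166
v 3.869 -0.372 -0.366
v 3.051 -1.388 -1.774
v 3.473 -1.835 -0.974
v 2.623 -1.302 -0.864
v 2.867 -0.398 -0.489
v 4.053 -1.362 -1.651
v 4.297 -0.458 -1.276
v 4.243 -1.26 -0.665
v 3.36 -1.223 -0.179
v 3.56 -0.537 -1.961
v 2.677 -0.5 -1.475
v 3.693 -0.02 -0.712
v 3.227 -1.74 -1.428
v 2.728 -1.427 -1.363
v 2.976 -1.69 -0.893
v 3.104 -0.035 -0.785
v 3.352 -0.298 -0.314
v 2.62 -0.845 -0.607
v 3.568 -1.462 -1.826
v 3.816 -1.725 -1.355
v 3.944 -0.07 -1.247
v 4.192 -0.333 -0.777
v 4.3 -0.915 -1.533
v 4.161 -0.805 -0.418
v 3.928 -1.665 -0.776
v 4.269 -1.387 -1.174
v 4.413 -0.855 -0.953
v 3.641 -0.783 -0.132
v 3.409 -1.643 -0.49
v 2.909 -1.33 -0.426
v 3.053 -0.798 -0.205
v 3.861 -1.305 -0.309
v 3.511 -0.117 -1.65
v 3.279 -0.977 -2.008
v 3.867 -0.962 -1.935
v 4.011 -0.43 -1.714
v 2.992 -0.095 -1.364
v 2.759 -0.955 -1.722
v 2.507 -0.905 -1.187
v 2.651 -0.373 -0.966
v 3.059 -0.455 -1.831
f 2 4 1
f 5 2 1
f 1 4 3
f 3 5 1
f 2 8 4
f 6 2 5
f 6 8 2
f 4 8 3
f 7 5 3
f 3 8 7
f 7 6 5
f 8 6 7
f 10 9 12
f 10 12 11
f 12 9 13
f 12 13 11
f 13 9 14
f 13 14 11
f 14 9 15
f 14 15 11
f 15 9 16
f 15 16 11
f 16 9 17
f 16 17 11
f 17 9 18
f 17 18 11
f 18 9 19
f 18 19 11
f 19 9 20
f 19 20 11
f 20 9 21
f 20 21 11
f 21 9 22
f 21 22 11
f 22 9 23
f 22 23 11
f 23 9 24
f 23 24 11
f 24 9 25
f 24 25 11
f 25 9 26
f 25 26 11
f 26 9 10
f 26 10 11
f 28 27 30
f 28 30 29
f 30 27 31
f 30 31 29
f 31 27 32
f 31 32 29
f 32 27 33
f 32 33 29
f 33 27 34
f 33 34 29
f 34 27 35
f 34 35 29
f 35 27 36
f 35 36 29
f 36 27 37
f 36 37 29
f 37 27 38
f 37 38 29
f 38 27 39
f 38 39 29
f 39 27 40
f 39 40 29
f 40 27 41
f 40 41 29
f 41 27 42
f 41 42 29
f 42 27 43
f 42 43 29
f 43 27 28
f 43 28 29
f 44 81 60
f 81 55 84
f 60 84 49
f 81 84 60
f 44 60 56
f 60 49 61
f 56 61 45
f 60 61 56
f 44 56 65
f 56 45 66
f 65 66 51
f 56 66 65
f 44 65 77
f 65 51 80
f 77 80 54
f 65 80 77
f 44 77 81
f 77 54 85
f 81 85 55
f 77 85 81
f 45 61 72
f 61 49 75
f 72 75 53
f 61 75 72
f 49 84 62
f 84 55 83
f 62 83 48
f 84 83 62
f 55 85 82
f 85 54 78
f 82 78 46
f 85 78 82
f 54 80 79
f 80 51 67
f 79 67 50
f 80 67 79
f 51 66 71
f 66 45 68
f 71 68 52
f 66 68 71
f 47 73 59
f 73 53 74
f 59 74 48
f 73 74 59
f 47 59 57
f 59 48 58
f 57 58 46
f 59 58 57
f 47 57 64
f 57 46 63
f 64 63 50
f 57 63 64
f 47 64 69
f 64 50 70
f 69 70 52
f 64 70 69
f 47 69 73
f 69 52 76
f 73 76 53
f 69 76 73
f 48 74 62
f 74 53 75
f 62 75 49
f 74 75 62
f 46 58 82
f 58 48 83
f 82 83 55
f 58 83 82
f 50 63 79
f 63 46 78
f 79 78 54
f 63 78 79
f 52 70 71
f 70 50 67
f 71 67 51
f 70 67 71
f 53 76 72
f 76 52 68
f 72 68 45
f 76 68 72



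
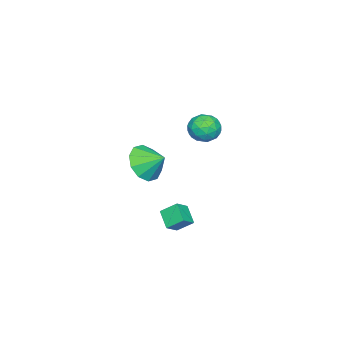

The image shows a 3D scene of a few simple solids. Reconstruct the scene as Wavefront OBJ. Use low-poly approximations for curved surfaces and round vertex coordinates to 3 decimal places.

v 0.966 -0.48 -3.496
v 0.741 0.24 -2.919
v 0.325 -0.309 -3.96
v 0.1 0.411 -3.383
v 1.54 0.149 -4.057
v 1.315 0.869 -3.48
v 0.899 0.32 -4.521
v 0.674 1.04 -3.944
v 0.106 -1.658 -1.214
v 1.107 -1.831 -0.991
v 0.134 -0.682 -0.586
v 1.081 -1.483 -1.531
v 0.682 -1.201 -1.949
v 0.063 -1.095 -2.087
v -0.539 -1.203 -1.891
v -0.895 -1.485 -1.437
v -0.869 -1.833 -0.897
v -0.471 -2.114 -0.478
v 0.148 -2.221 -0.34
v 0.75 -2.112 -0.536
v 0.178 1.856 2.523
v 0.96 1.877 2.422
v 0.08 0.983 1.598
v 0.862 1.004 1.497
v 0.558 0.695 2.156
v 0.618 1.235 2.728
v 0.422 1.625 1.292
v 0.482 2.165 1.864
v 1.11 1.734 1.661
v 1.195 1.159 2.195
v -0.155 1.701 1.825
v -0.07 1.126 2.359
v 0.577 1.943 2.554
v 0.463 0.917 1.466
v 0.284 0.736 1.854
v 0.743 0.747 1.794
v 0.377 1.566 2.733
v 0.836 1.578 2.674
v 0.6 0.884 2.517
v 0.204 1.282 1.346
v 0.663 1.294 1.287
v 0.297 2.113 2.226
v 0.756 2.124 2.166
v 0.44 1.976 1.503
v 1.125 1.871 2.047
v 1.068 1.358 1.503
v 0.809 1.723 1.383
v 0.845 2.04 1.719
v 1.175 1.533 2.361
v 1.118 1.02 1.817
v 0.939 0.839 2.204
v 0.974 1.156 2.54
v 1.264 1.449 1.914
v -0.078 1.84 2.203
v -0.135 1.327 1.659
v 0.066 1.704 1.48
v 0.101 2.021 1.816
v -0.028 1.502 2.517
v -0.085 0.989 1.973
v 0.195 0.82 2.301
v 0.231 1.137 2.637
v -0.224 1.411 2.106
f 2 4 1
f 5 2 1
f 1 4 3
f 3 5 1
f 2 8 4
f 6 2 5
f 6 8 2
f 4 8 3
f 7 5 3
f 3 8 7
f 7 6 5
f 8 6 7
f 10 9 12
f 10 12 11
f 12 9 13
f 12 13 11
f 13 9 14
f 13 14 11
f 14 9 15
f 14 15 11
f 15 9 16
f 15 16 11
f 16 9 17
f 16 17 11
f 17 9 18
f 17 18 11
f 18 9 19
f 18 19 11
f 19 9 20
f 19 20 11
f 20 9 10
f 20 10 11
f 21 58 37
f 58 32 61
f 37 61 26
f 58 61 37
f 21 37 33
f 37 26 38
f 33 38 22
f 37 38 33
f 21 33 42
f 33 22 43
f 42 43 28
f 33 43 42
f 21 42 54
f 42 28 57
f 54 57 31
f 42 57 54
f 21 54 58
f 54 31 62
f 58 62 32
f 54 62 58
f 22 38 49
f 38 26 52
f 49 52 30
f 38 52 49
f 26 61 39
f 61 32 60
f 39 60 25
f 61 60 39
f 32 62 59
f 62 31 55
f 59 55 23
f 62 55 59
f 31 57 56
f 57 28 44
f 56 44 27
f 57 44 56
f 28 43 48
f 43 22 45
f 48 45 29
f 43 45 48
f 24 50 36
f 50 30 51
f 36 51 25
f 50 51 36
f 24 36 34
f 36 25 35
f 34 35 23
f 36 35 34
f 24 34 41
f 34 23 40
f 41 40 27
f 34 40 41
f 24 41 46
f 41 27 47
f 46 47 29
f 41 47 46
f 24 46 50
f 46 29 53
f 50 53 30
f 46 53 50
f 25 51 39
f 51 30 52
f 39 52 26
f 51 52 39
f 23 35 59
f 35 25 60
f 59 60 32
f 35 60 59
f 27 40 56
f 40 23 55
f 56 55 31
f 40 55 56
f 29 47 48
f 47 27 44
f 48 44 28
f 47 44 48
f 30 53 49
f 53 29 45
f 49 45 22
f 53 45 49



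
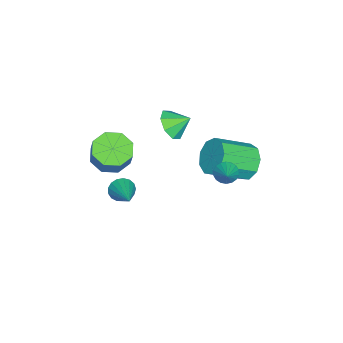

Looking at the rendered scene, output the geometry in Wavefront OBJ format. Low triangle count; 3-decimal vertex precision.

v 0.328 3.884 2.176
v 1.185 4.213 1.754
v 2.248 2.765 2.782
v 1.392 2.436 3.204
v 1.069 4.549 2.346
v 2.132 3.101 3.375
v 0.607 4.574 2.859
v 1.67 3.126 3.888
v 0.014 4.276 3.052
v 1.077 2.828 4.081
v -0.432 3.794 2.835
v 0.632 2.346 3.864
v -0.522 3.355 2.309
v 0.542 1.907 3.338
v -0.214 3.163 1.721
v 0.85 1.715 2.75
v 0.348 3.308 1.346
v 1.411 1.861 2.375
v 0.9 3.723 1.359
v 1.963 2.275 2.387
v 1.956 -2.33 2.274
v 2.613 -3.107 2.213
v 3.042 -2.828 3.265
v 2.384 -2.05 3.326
v 2.905 -2.446 1.918
v 3.333 -2.166 2.97
v 2.64 -1.716 1.832
v 3.069 -1.437 2.884
v 1.975 -1.346 2.005
v 2.404 -1.067 3.057
v 1.298 -1.552 2.335
v 1.727 -1.273 3.387
v 1.007 -2.214 2.63
v 1.435 -1.934 3.682
v 1.271 -2.943 2.716
v 1.7 -2.664 3.768
v 1.936 -3.313 2.543
v 2.365 -3.034 3.595
v 1.829 -1.854 -0.417
v 2.224 -1.968 -0.959
v 3.291 -0.946 0.457
v 2.084 -1.682 -1.023
v 1.886 -1.434 -0.949
v 1.675 -1.283 -0.752
v 1.499 -1.263 -0.479
v 1.399 -1.379 -0.192
v 1.397 -1.603 0.044
v 1.495 -1.885 0.174
v 1.669 -2.16 0.169
v 1.88 -2.365 0.03
v 2.079 -2.453 -0.212
v 2.221 -2.404 -0.501
v 2.273 -2.229 -0.77
v 2.207 3.387 3.036
v 2.417 3.741 2.599
v 3.133 3.713 3.744
v 2.255 3.904 2.735
v 2.084 3.965 2.931
v 1.938 3.912 3.148
v 1.844 3.755 3.342
v 1.823 3.525 3.476
v 1.877 3.267 3.523
v 1.997 3.034 3.473
v 2.158 2.871 3.337
v 2.33 2.81 3.141
v 2.476 2.863 2.925
v 2.57 3.02 2.73
v 2.591 3.25 2.596
v 2.537 3.508 2.549
v -0.243 -0.043 3.316
v 0.13 -0.466 4.017
v -0.417 0.843 3.944
v 0.591 -0.114 3.646
v 0.563 0.28 3.082
v 0.063 0.484 2.655
v -0.617 0.379 2.615
v -1.078 0.027 2.987
v -1.05 -0.367 3.551
v -0.549 -0.571 3.978
f 2 1 5
f 2 5 3
f 3 5 6
f 3 6 4
f 5 1 7
f 5 7 6
f 6 7 8
f 6 8 4
f 7 1 9
f 7 9 8
f 8 9 10
f 8 10 4
f 9 1 11
f 9 11 10
f 10 11 12
f 10 12 4
f 11 1 13
f 11 13 12
f 12 13 14
f 12 14 4
f 13 1 15
f 13 15 14
f 14 15 16
f 14 16 4
f 15 1 17
f 15 17 16
f 16 17 18
f 16 18 4
f 17 1 19
f 17 19 18
f 18 19 20
f 18 20 4
f 19 1 2
f 19 2 20
f 20 2 3
f 20 3 4
f 22 21 25
f 22 25 23
f 23 25 26
f 23 26 24
f 25 21 27
f 25 27 26
f 26 27 28
f 26 28 24
f 27 21 29
f 27 29 28
f 28 29 30
f 28 30 24
f 29 21 31
f 29 31 30
f 30 31 32
f 30 32 24
f 31 21 33
f 31 33 32
f 32 33 34
f 32 34 24
f 33 21 35
f 33 35 34
f 34 35 36
f 34 36 24
f 35 21 37
f 35 37 36
f 36 37 38
f 36 38 24
f 37 21 22
f 37 22 38
f 38 22 23
f 38 23 24
f 40 39 42
f 40 42 41
f 42 39 43
f 42 43 41
f 43 39 44
f 43 44 41
f 44 39 45
f 44 45 41
f 45 39 46
f 45 46 41
f 46 39 47
f 46 47 41
f 47 39 48
f 47 48 41
f 48 39 49
f 48 49 41
f 49 39 50
f 49 50 41
f 50 39 51
f 50 51 41
f 51 39 52
f 51 52 41
f 52 39 53
f 52 53 41
f 53 39 40
f 53 40 41
f 55 54 57
f 55 57 56
f 57 54 58
f 57 58 56
f 58 54 59
f 58 59 56
f 59 54 60
f 59 60 56
f 60 54 61
f 60 61 56
f 61 54 62
f 61 62 56
f 62 54 63
f 62 63 56
f 63 54 64
f 63 64 56
f 64 54 65
f 64 65 56
f 65 54 66
f 65 66 56
f 66 54 67
f 66 67 56
f 67 54 68
f 67 68 56
f 68 54 69
f 68 69 56
f 69 54 55
f 69 55 56
f 71 70 73
f 71 73 72
f 73 70 74
f 73 74 72
f 74 70 75
f 74 75 72
f 75 70 76
f 75 76 72
f 76 70 77
f 76 77 72
f 77 70 78
f 77 78 72
f 78 70 79
f 78 79 72
f 79 70 71
f 79 71 72



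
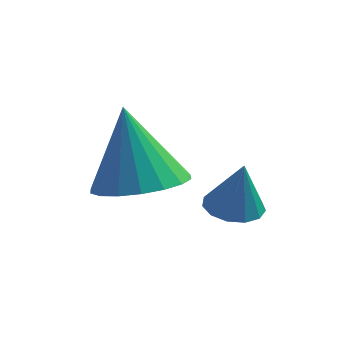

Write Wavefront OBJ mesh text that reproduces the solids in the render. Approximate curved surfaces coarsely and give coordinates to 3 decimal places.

v -0.629 -3.412 0.009
v 0.136 -3.65 0.262
v -1.031 -3.068 1.551
v 0.181 -3.285 0.193
v 0.066 -2.946 0.087
v -0.187 -2.699 -0.035
v -0.528 -2.593 -0.147
v -0.888 -2.65 -0.229
v -1.197 -2.857 -0.263
v -1.394 -3.175 -0.244
v -1.438 -3.539 -0.174
v -1.323 -3.879 -0.068
v -1.07 -4.126 0.053
v -0.729 -4.231 0.166
v -0.369 -4.175 0.248
v -0.06 -3.967 0.282
v 0.744 -2.731 -0.659
v 1.255 -2.619 -0.743
v 0.936 -2.829 0.379
v 1.119 -2.358 -0.693
v 0.864 -2.216 -0.633
v 0.57 -2.237 -0.58
v 0.332 -2.415 -0.553
v 0.225 -2.694 -0.559
v 0.282 -2.984 -0.597
v 0.487 -3.194 -0.655
v 0.772 -3.258 -0.714
v 1.049 -3.154 -0.755
v 1.229 -2.916 -0.766
f 2 1 4
f 2 4 3
f 4 1 5
f 4 5 3
f 5 1 6
f 5 6 3
f 6 1 7
f 6 7 3
f 7 1 8
f 7 8 3
f 8 1 9
f 8 9 3
f 9 1 10
f 9 10 3
f 10 1 11
f 10 11 3
f 11 1 12
f 11 12 3
f 12 1 13
f 12 13 3
f 13 1 14
f 13 14 3
f 14 1 15
f 14 15 3
f 15 1 16
f 15 16 3
f 16 1 2
f 16 2 3
f 18 17 20
f 18 20 19
f 20 17 21
f 20 21 19
f 21 17 22
f 21 22 19
f 22 17 23
f 22 23 19
f 23 17 24
f 23 24 19
f 24 17 25
f 24 25 19
f 25 17 26
f 25 26 19
f 26 17 27
f 26 27 19
f 27 17 28
f 27 28 19
f 28 17 29
f 28 29 19
f 29 17 18
f 29 18 19



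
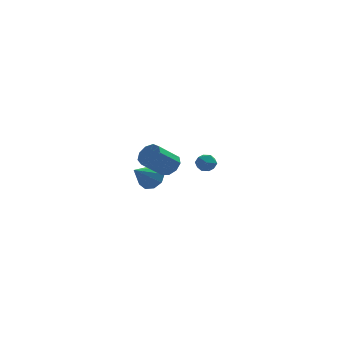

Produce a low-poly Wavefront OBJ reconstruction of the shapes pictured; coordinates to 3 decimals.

v 0.424 3.22 -1.501
v 1.09 2.904 -1.141
v -0.504 2.36 -0.539
v 0.932 3.372 -0.875
v 0.536 3.769 -0.902
v 0.088 3.909 -1.209
v -0.203 3.727 -1.653
v -0.2 3.308 -2.025
v 0.094 2.848 -2.153
v 0.543 2.562 -1.975
v 0.936 2.584 -1.576
v 3.015 0.36 0.789
v 3.415 -0.092 0.607
v 2.625 -0.268 1.493
v 3.025 -0.72 1.311
v 3.242 -0.207 1.607
v 3.483 0.181 1.172
v 2.557 -0.541 0.928
v 2.798 -0.153 0.493
v 3.132 -0.649 0.693
v 3.556 -0.442 1.113
v 2.484 0.082 0.987
v 2.908 0.289 1.407
v 1.045 -3.192 2.319
v 1.527 -3.142 2.824
v 0.537 -3.739 3.827
v 0.055 -3.788 3.321
v 1.267 -2.741 2.806
v 0.277 -3.337 3.809
v 0.903 -2.55 2.56
v -0.087 -3.147 3.563
v 0.605 -2.66 2.201
v -0.384 -3.256 3.204
v 0.513 -3.018 1.897
v -0.476 -3.615 2.9
v 0.67 -3.458 1.791
v -0.319 -4.055 2.793
v 1.002 -3.773 1.931
v 0.013 -4.37 2.934
v 1.354 -3.816 2.252
v 0.365 -4.413 3.255
v 1.561 -3.567 2.605
v 0.572 -4.164 3.608
f 2 1 4
f 2 4 3
f 4 1 5
f 4 5 3
f 5 1 6
f 5 6 3
f 6 1 7
f 6 7 3
f 7 1 8
f 7 8 3
f 8 1 9
f 8 9 3
f 9 1 10
f 9 10 3
f 10 1 11
f 10 11 3
f 11 1 2
f 11 2 3
f 12 23 17
f 12 17 13
f 12 13 19
f 12 19 22
f 12 22 23
f 13 17 21
f 17 23 16
f 23 22 14
f 22 19 18
f 19 13 20
f 15 21 16
f 15 16 14
f 15 14 18
f 15 18 20
f 15 20 21
f 16 21 17
f 14 16 23
f 18 14 22
f 20 18 19
f 21 20 13
f 25 24 28
f 25 28 26
f 26 28 29
f 26 29 27
f 28 24 30
f 28 30 29
f 29 30 31
f 29 31 27
f 30 24 32
f 30 32 31
f 31 32 33
f 31 33 27
f 32 24 34
f 32 34 33
f 33 34 35
f 33 35 27
f 34 24 36
f 34 36 35
f 35 36 37
f 35 37 27
f 36 24 38
f 36 38 37
f 37 38 39
f 37 39 27
f 38 24 40
f 38 40 39
f 39 40 41
f 39 41 27
f 40 24 42
f 40 42 41
f 41 42 43
f 41 43 27
f 42 24 25
f 42 25 43
f 43 25 26
f 43 26 27



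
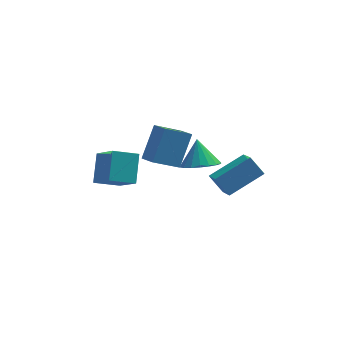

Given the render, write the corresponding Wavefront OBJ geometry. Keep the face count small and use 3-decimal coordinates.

v 1.062 3.552 -2.999
v 1.551 4.39 -3.425
v 0.898 4.348 -1.621
v 1.097 4.471 -3.526
v 0.636 4.37 -3.522
v 0.26 4.106 -3.415
v 0.042 3.733 -3.225
v 0.027 3.324 -2.99
v 0.216 2.96 -2.758
v 0.573 2.713 -2.573
v 1.027 2.633 -2.472
v 1.488 2.734 -2.476
v 1.864 2.997 -2.583
v 2.082 3.371 -2.773
v 2.097 3.78 -3.008
v 1.908 4.143 -3.24
v 1.279 -1.746 0.286
v 1.533 -2.873 0.924
v 2.923 -0.892 1.14
v 3.177 -2.019 1.778
v 1.923 -2.101 -0.598
v 2.177 -3.228 0.04
v 3.567 -1.247 0.256
v 3.821 -2.374 0.894
v -4.241 1.618 -2.773
v -3.434 0.326 -1.604
v -4.077 2.849 -1.526
v -3.269 1.557 -0.357
v -2.951 1.963 -3.283
v -2.143 0.671 -2.114
v -2.786 3.194 -2.036
v -1.979 1.902 -0.867
v -0.529 2.251 -1.877
v -0.016 1.472 -1.576
v -1.862 1.696 -1.036
v -1.348 0.918 -0.736
v 0.088 3.302 -0.204
v 0.602 2.524 0.096
v -1.244 2.748 0.636
v -0.731 1.969 0.937
f 2 1 4
f 2 4 3
f 4 1 5
f 4 5 3
f 5 1 6
f 5 6 3
f 6 1 7
f 6 7 3
f 7 1 8
f 7 8 3
f 8 1 9
f 8 9 3
f 9 1 10
f 9 10 3
f 10 1 11
f 10 11 3
f 11 1 12
f 11 12 3
f 12 1 13
f 12 13 3
f 13 1 14
f 13 14 3
f 14 1 15
f 14 15 3
f 15 1 16
f 15 16 3
f 16 1 2
f 16 2 3
f 18 20 17
f 21 18 17
f 17 20 19
f 19 21 17
f 18 24 20
f 22 18 21
f 22 24 18
f 20 24 19
f 23 21 19
f 19 24 23
f 23 22 21
f 24 22 23
f 26 28 25
f 29 26 25
f 25 28 27
f 27 29 25
f 26 32 28
f 30 26 29
f 30 32 26
f 28 32 27
f 31 29 27
f 27 32 31
f 31 30 29
f 32 30 31
f 34 36 33
f 37 34 33
f 33 36 35
f 35 37 33
f 34 40 36
f 38 34 37
f 38 40 34
f 36 40 35
f 39 37 35
f 35 40 39
f 39 38 37
f 40 38 39

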